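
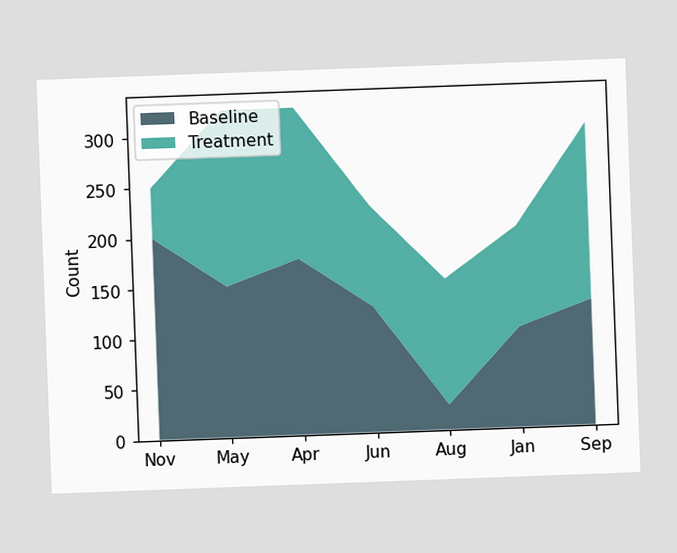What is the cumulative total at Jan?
200

The chart is tilted about 2° counter-clockwise. The stacked total at Jan reaches 200.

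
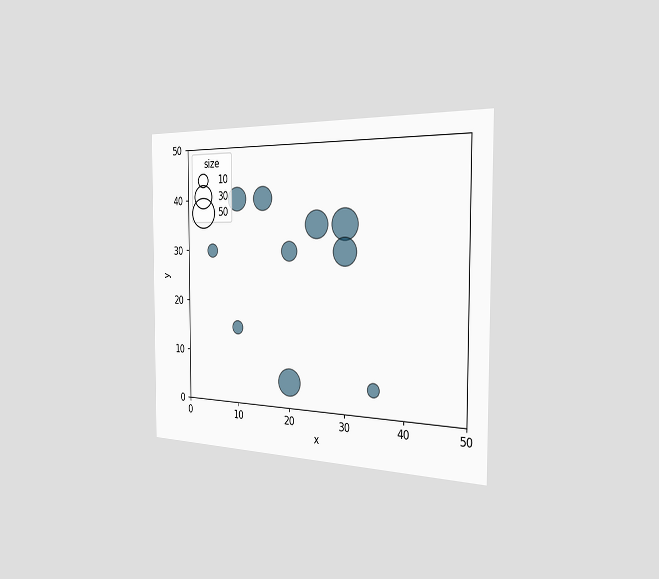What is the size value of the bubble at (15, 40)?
30

The chart is viewed slightly from the right. Matching the bubble at (15, 40) against the size legend gives 30.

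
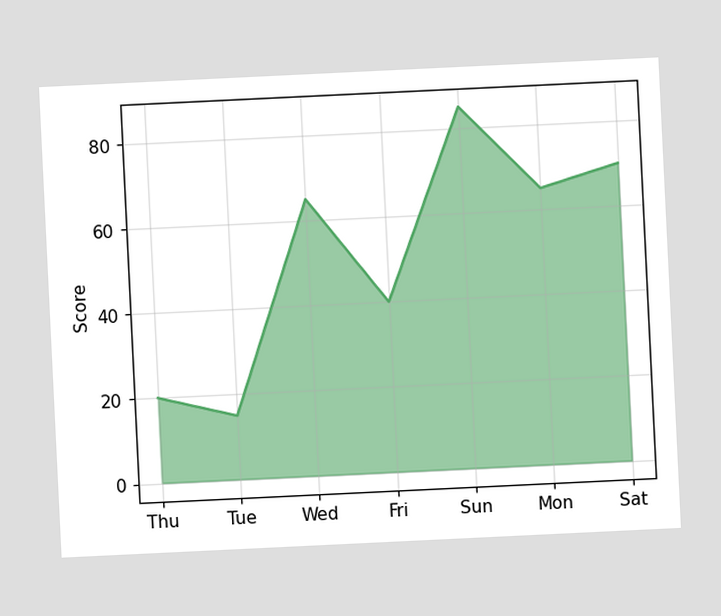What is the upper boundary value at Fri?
The chart is tilted about 3° counter-clockwise. At Fri the upper boundary is at 40.

40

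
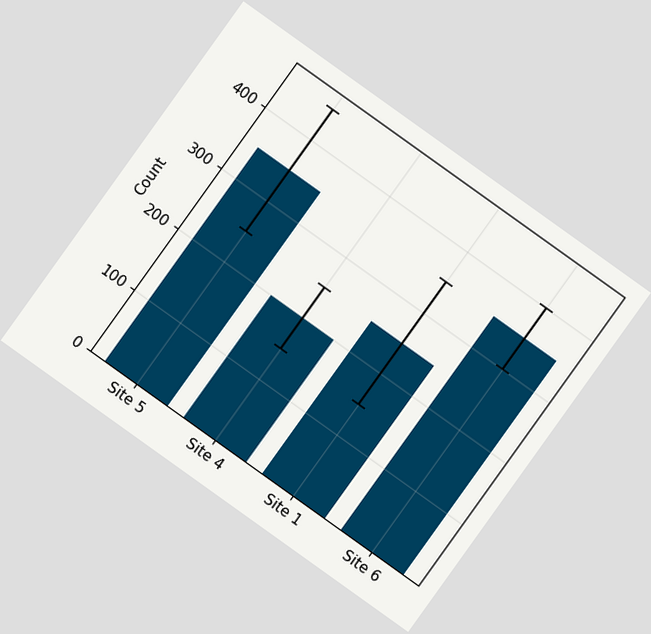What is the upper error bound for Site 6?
The chart is tilted about 36° clockwise. The Site 6 bar's upper whisker reaches 400.

400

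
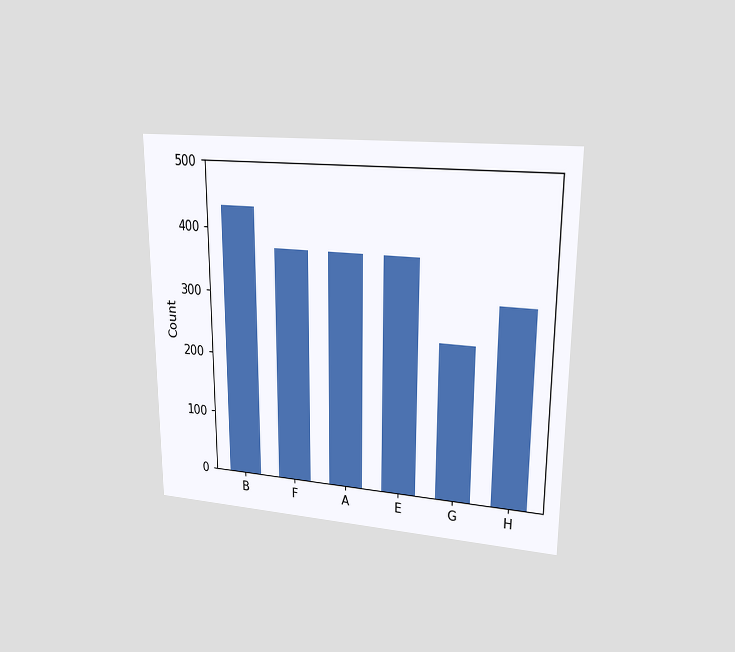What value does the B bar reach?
The chart is viewed at a slight angle. Reading along the chart's y-axis, the B bar reaches 434.

434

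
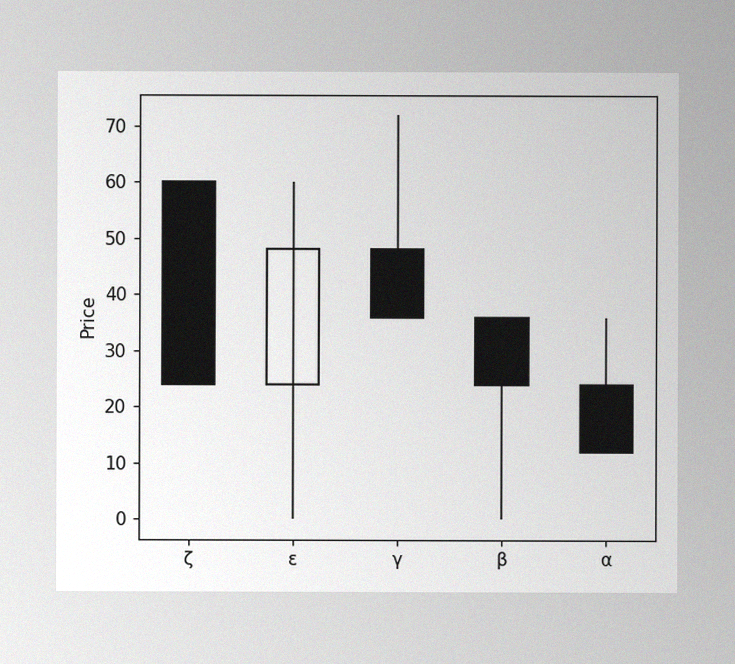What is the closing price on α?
The image has some photo noise and uneven lighting. The α candle closes at 12.

12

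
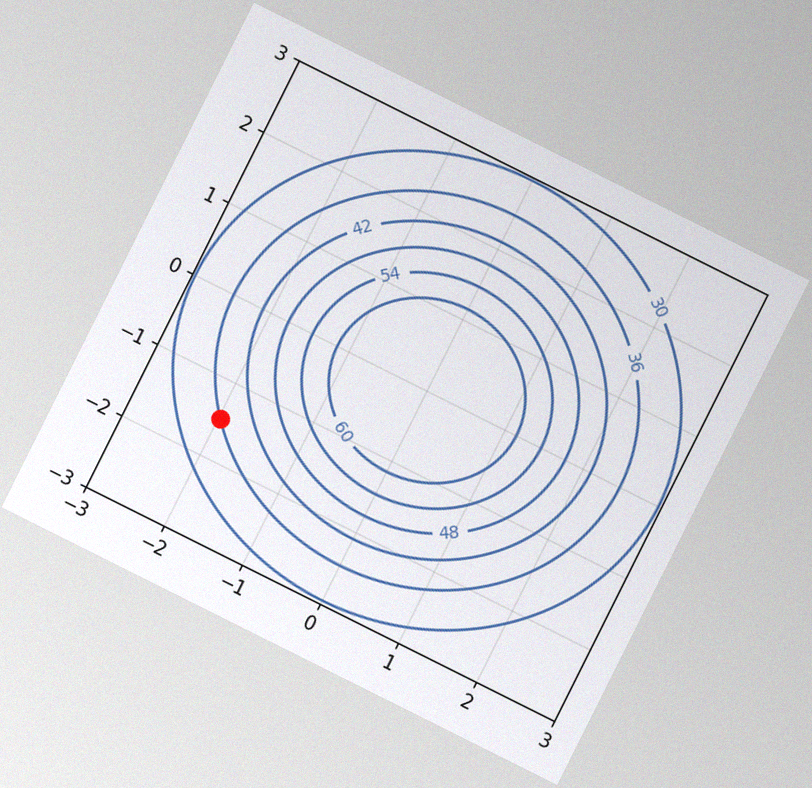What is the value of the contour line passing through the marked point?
The chart is tilted about 27° clockwise, with some photo noise. The marked point sits on the contour labelled 36.

36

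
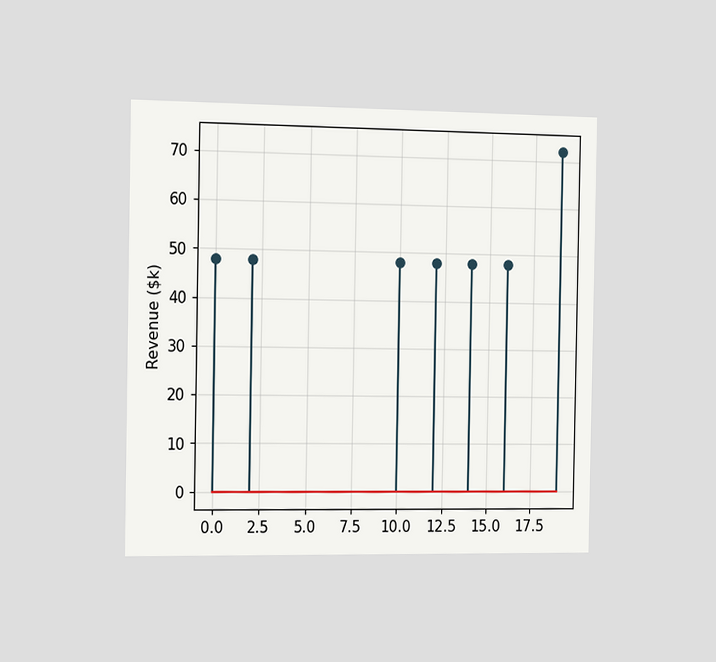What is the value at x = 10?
$48k

The chart is viewed slightly from the left. The stem at x=10 reaches $48k.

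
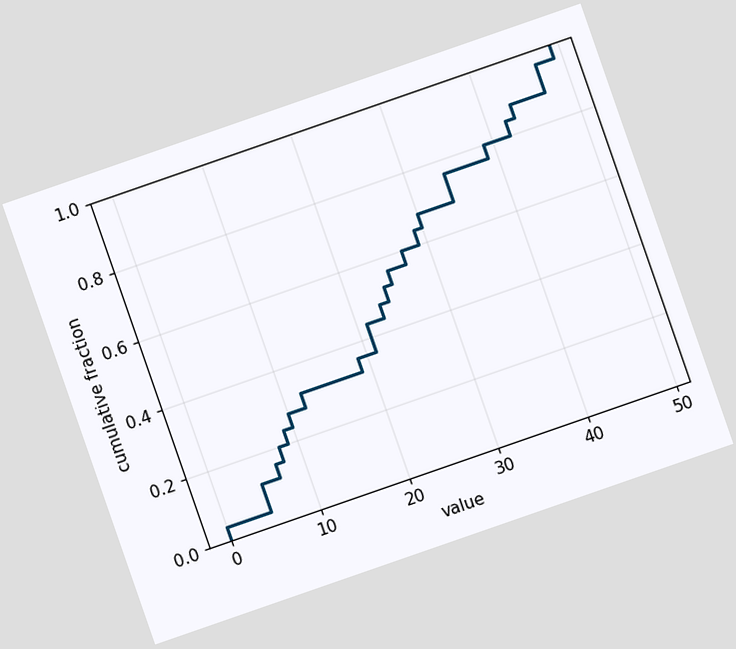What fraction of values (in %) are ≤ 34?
76%

The chart is tilted about 19° counter-clockwise. At x=34 the ECDF step is at 76%.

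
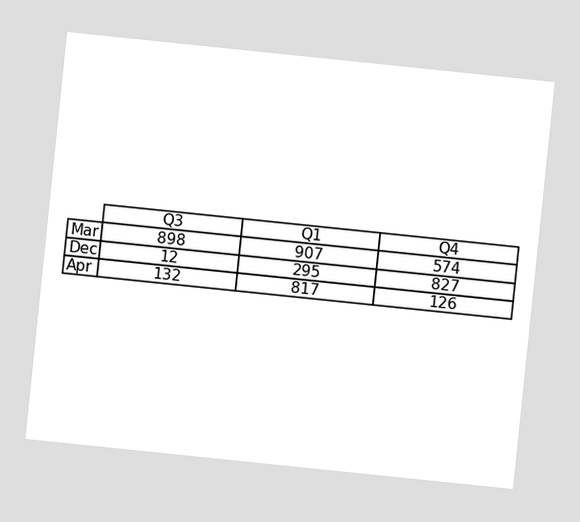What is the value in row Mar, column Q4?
574

The chart is tilted about 6° clockwise. The (Mar, Q4) cell reads 574.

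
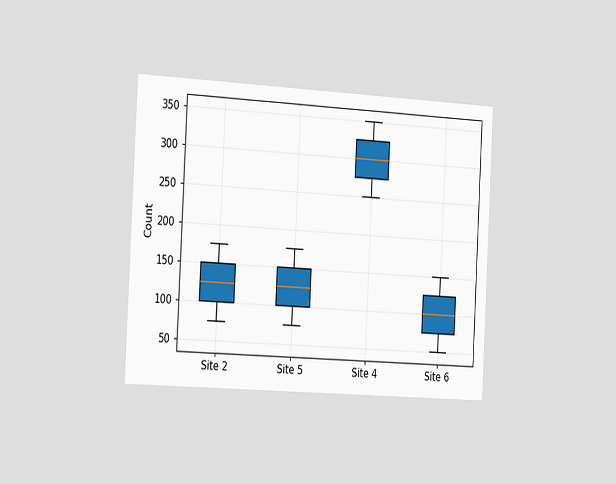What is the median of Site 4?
The chart is tilted about 3° clockwise and viewed slightly from the left. The median line in the Site 4 box sits at 300.

300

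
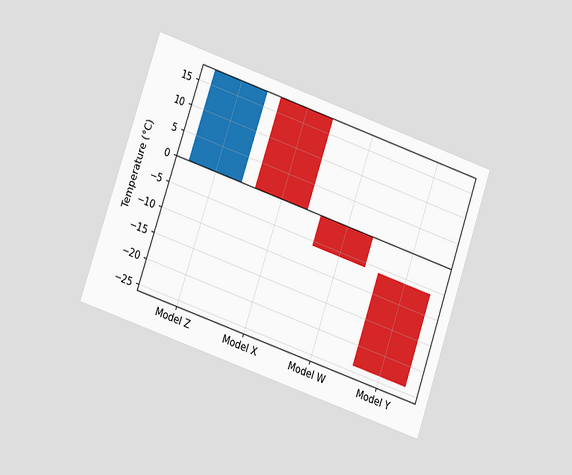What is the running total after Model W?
The chart is tilted about 19° clockwise and viewed at a slight angle. After Model W the running total reaches -6°C.

-6°C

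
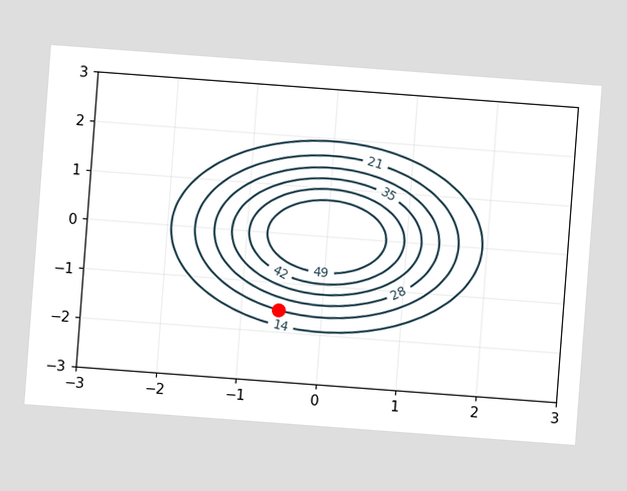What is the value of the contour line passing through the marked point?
21

The chart is tilted about 4° clockwise. The marked point sits on the contour labelled 21.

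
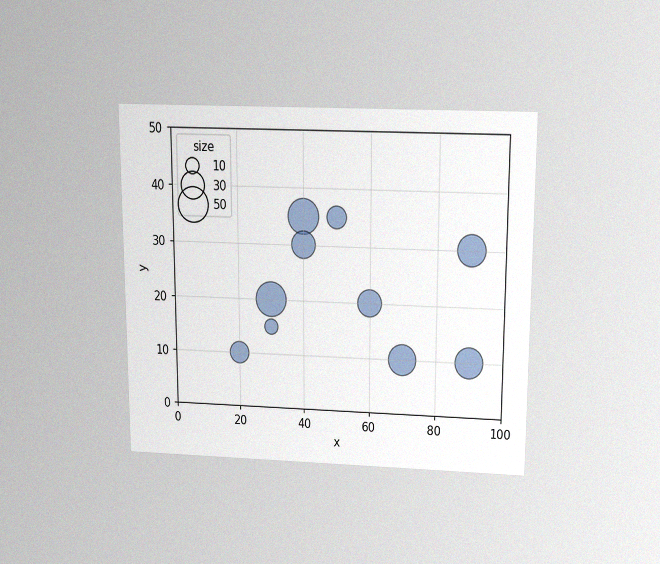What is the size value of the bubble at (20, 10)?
The chart is viewed slightly from above, with some photo noise. Matching the bubble at (20, 10) against the size legend gives 20.

20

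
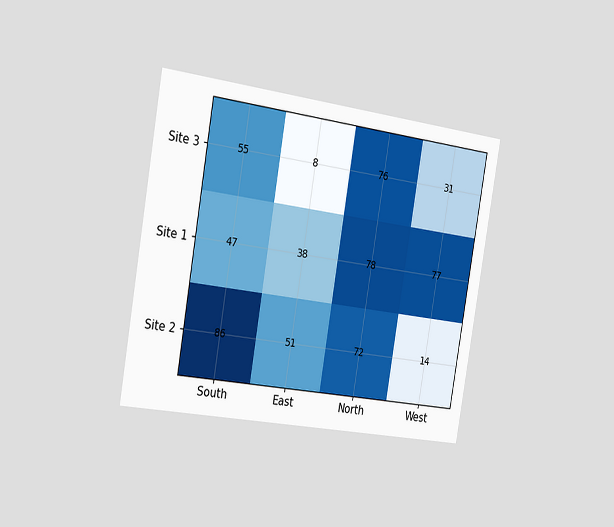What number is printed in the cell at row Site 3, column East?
8

The chart is tilted about 10° clockwise and viewed slightly from the left. The (Site 3, East) cell reads 8.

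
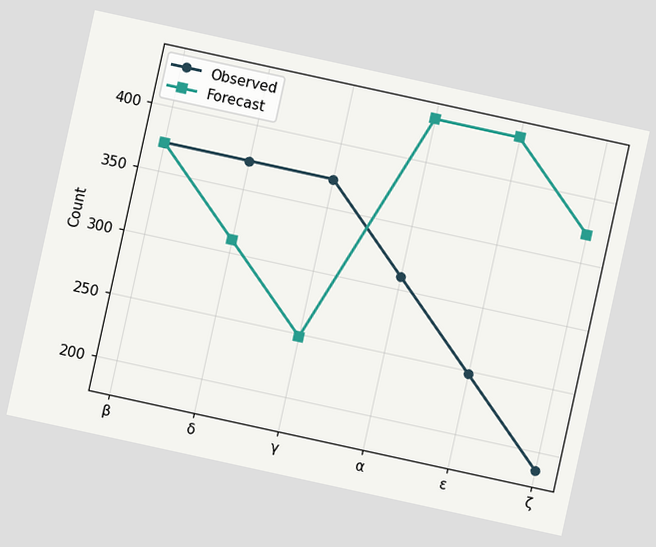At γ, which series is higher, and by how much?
Observed, by 124

The chart is tilted about 12° clockwise. At γ, Observed sits above the other line by 124.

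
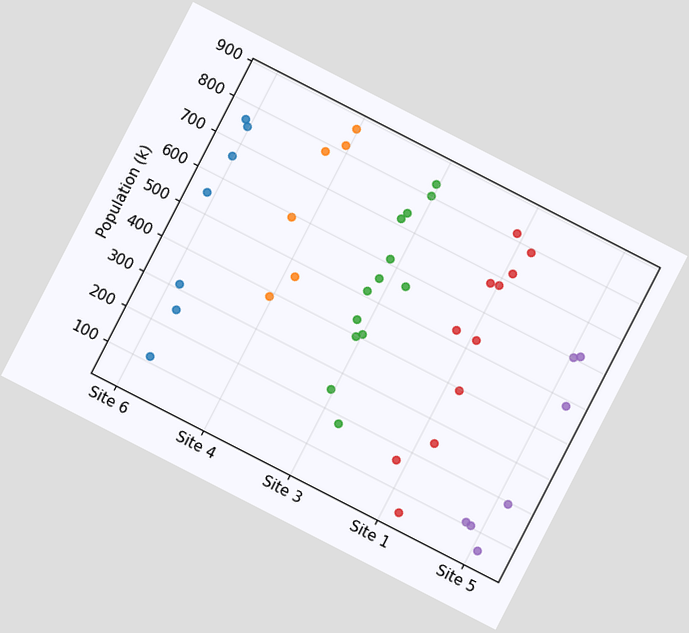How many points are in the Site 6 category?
The chart is tilted about 27° clockwise. Counting the markers in the Site 6 column gives 7.

7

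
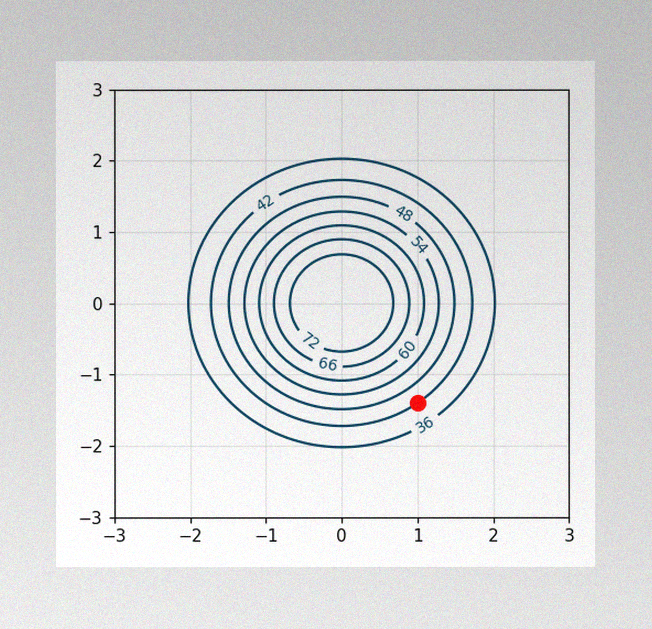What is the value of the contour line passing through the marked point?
42

The image has some photo noise and uneven lighting. The marked point sits on the contour labelled 42.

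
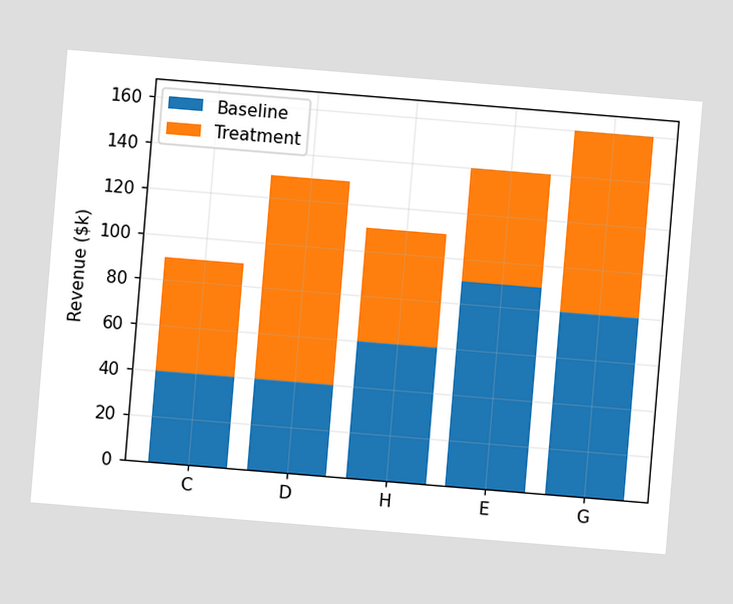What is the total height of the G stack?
$160k

The chart is tilted about 5° clockwise. The G stack's top reaches $160k on the y-axis.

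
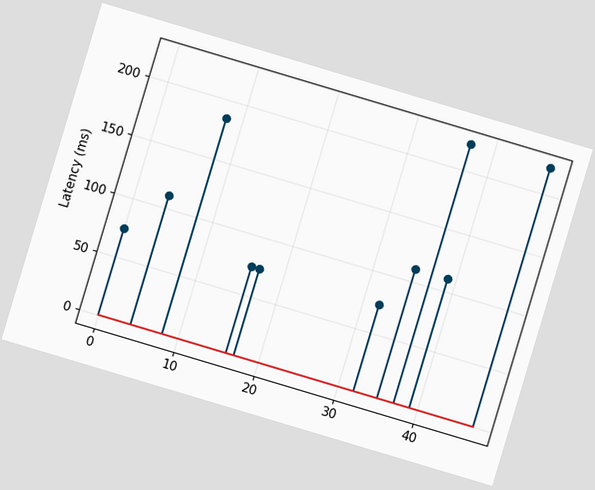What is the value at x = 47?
The chart is tilted about 17° clockwise. The stem at x=47 reaches 222ms.

222ms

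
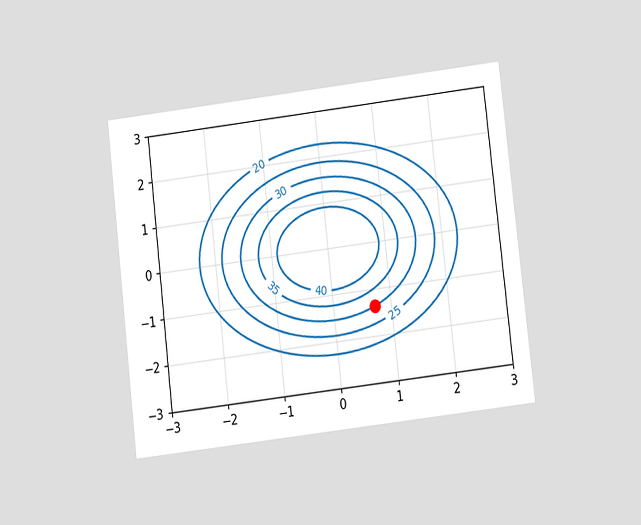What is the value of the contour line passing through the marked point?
The chart is tilted about 7° counter-clockwise and viewed at a slight angle. The marked point sits on the contour labelled 30.

30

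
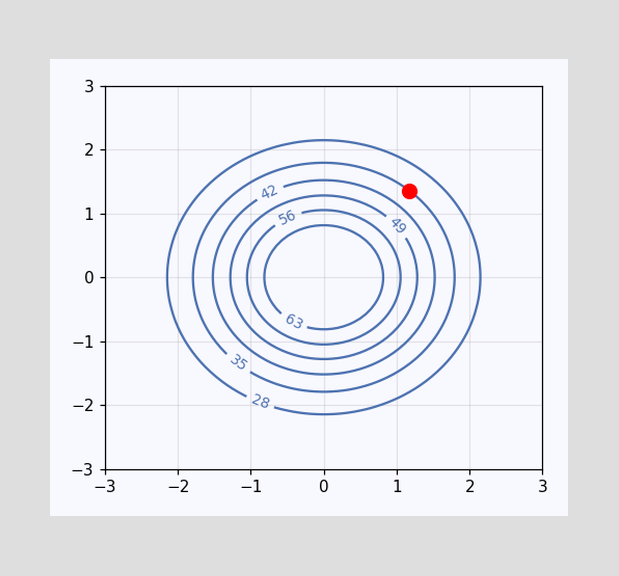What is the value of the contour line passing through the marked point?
35

The marked point sits on the contour labelled 35.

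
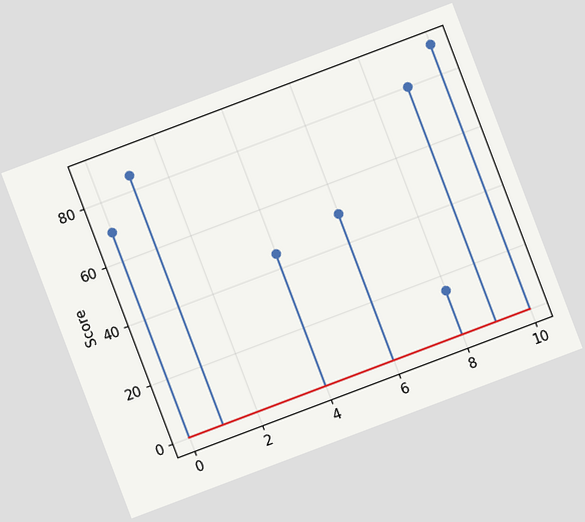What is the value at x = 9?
80

The chart is tilted about 21° counter-clockwise. The stem at x=9 reaches 80.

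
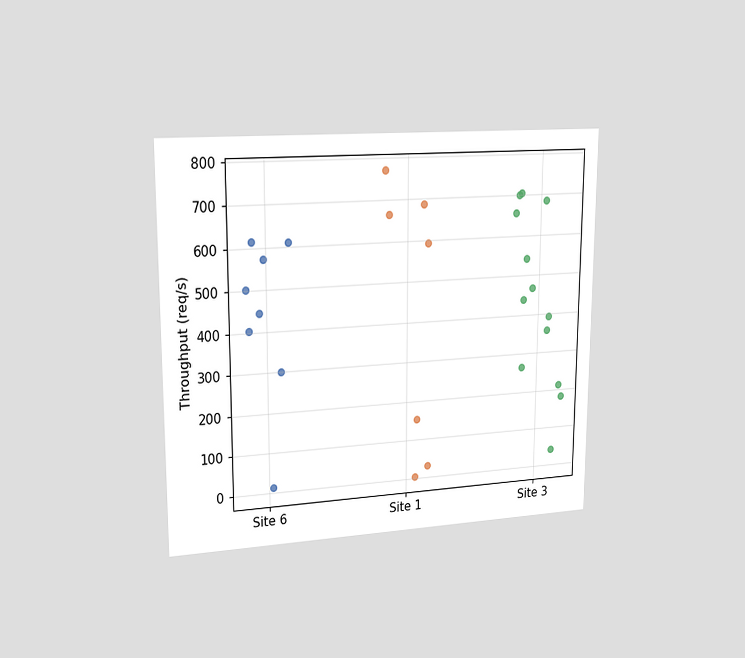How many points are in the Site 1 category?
The chart is viewed slightly from the left. Counting the markers in the Site 1 column gives 7.

7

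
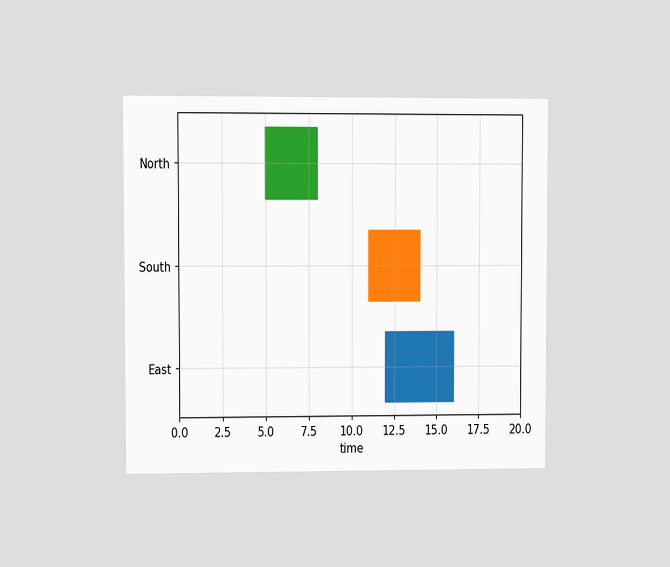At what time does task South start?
The chart is viewed at a slight angle. The South bar begins at t=11.

11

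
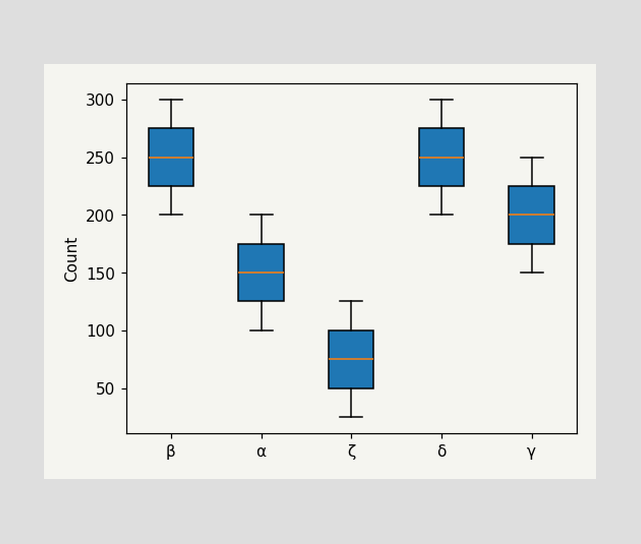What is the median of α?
150

The median line in the α box sits at 150.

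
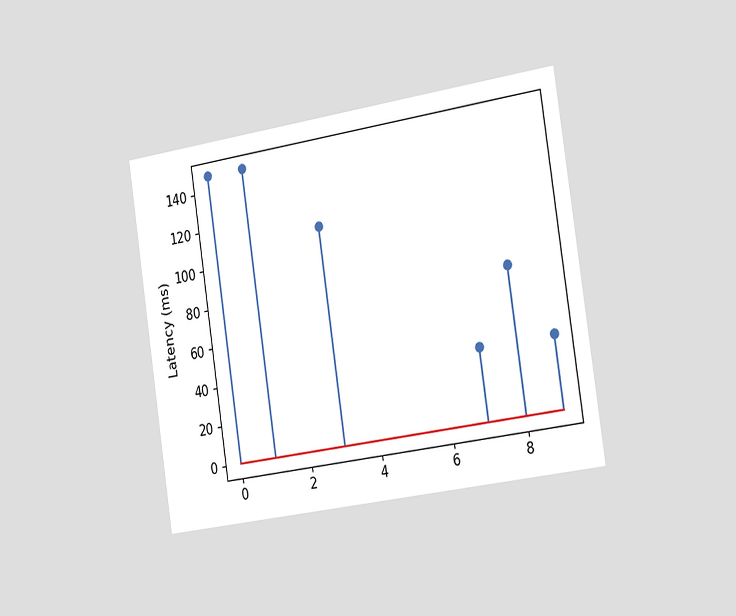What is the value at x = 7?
37ms

The chart is tilted about 9° counter-clockwise and viewed slightly from the right. The stem at x=7 reaches 37ms.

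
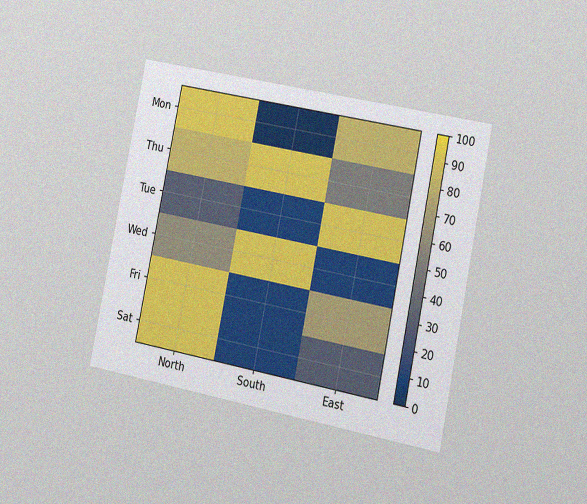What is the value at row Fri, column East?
70

The chart is tilted about 12° clockwise and viewed slightly from the right, with some photo noise. Matching cell (Fri, East) against the colorbar gives 70.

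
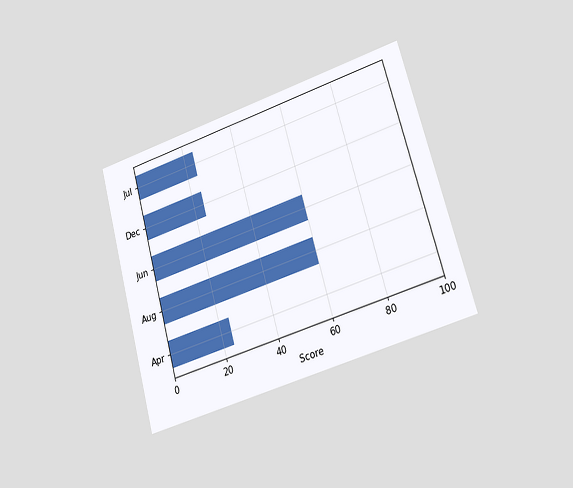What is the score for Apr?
The chart is tilted about 16° counter-clockwise and viewed slightly from the right. Reading along the chart's x-axis, the Apr bar reaches 24.

24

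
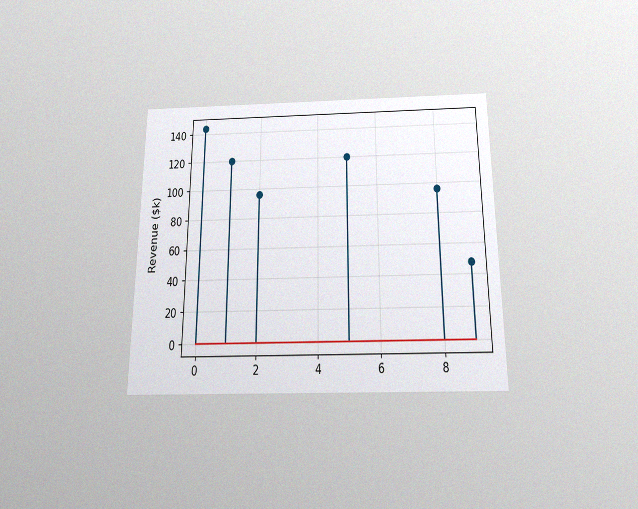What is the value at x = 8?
$96k

The chart is viewed slightly from below, with some photo noise. The stem at x=8 reaches $96k.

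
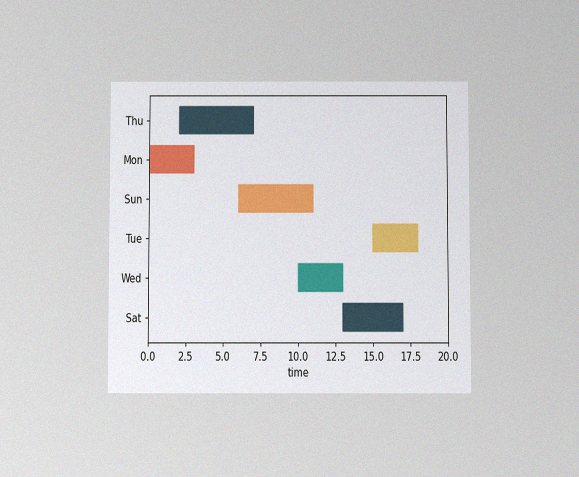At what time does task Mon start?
The chart is viewed slightly from below, with some photo noise. The Mon bar begins at t=0.

0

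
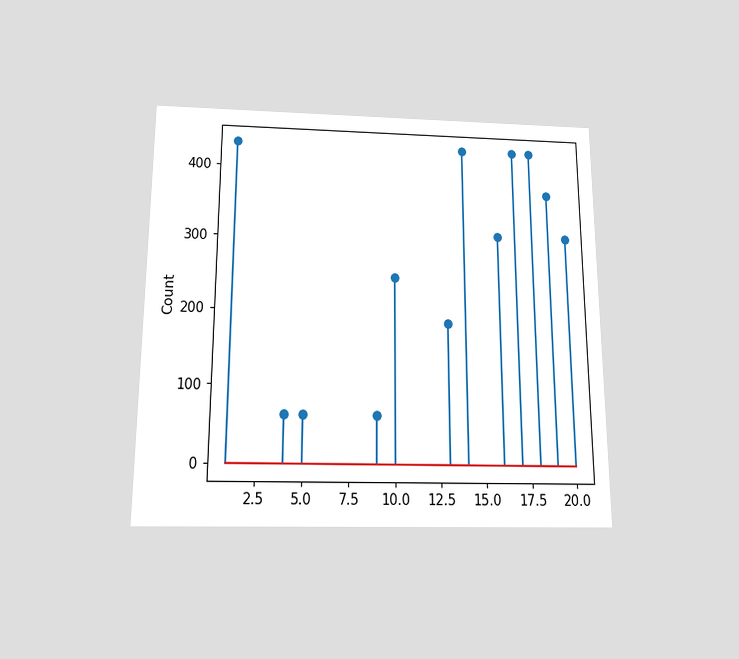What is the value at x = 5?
62

The chart is viewed slightly from below. The stem at x=5 reaches 62.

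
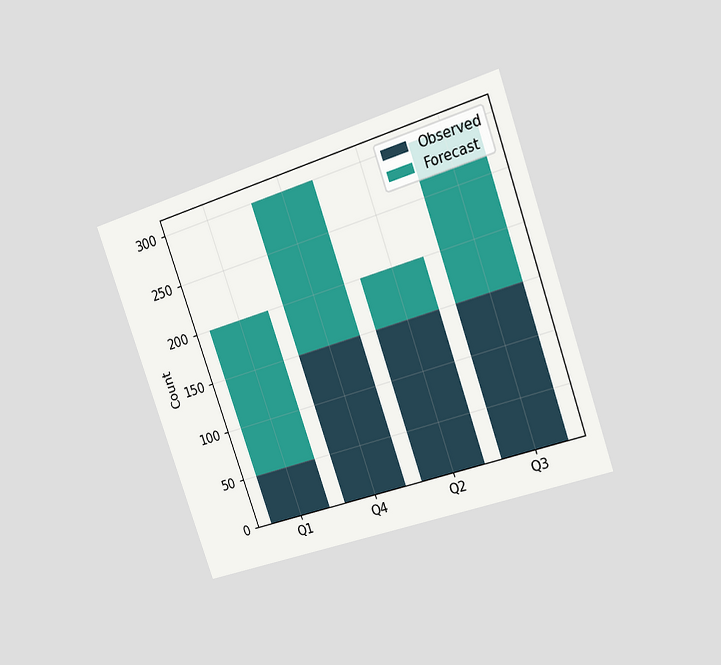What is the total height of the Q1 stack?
200

The chart is tilted about 19° counter-clockwise and viewed slightly from the right. The Q1 stack's top reaches 200 on the y-axis.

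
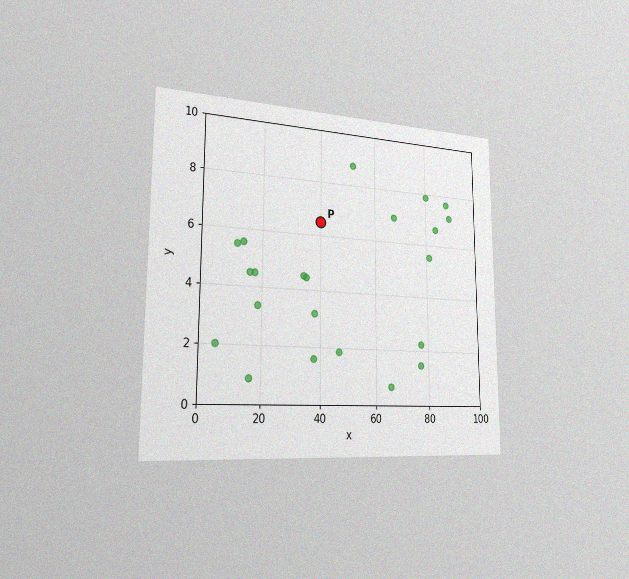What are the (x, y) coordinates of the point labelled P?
The chart is viewed slightly from the left, with some photo noise. Following the gridlines from P to each axis, P sits at (40, 6.5).

(40, 6.5)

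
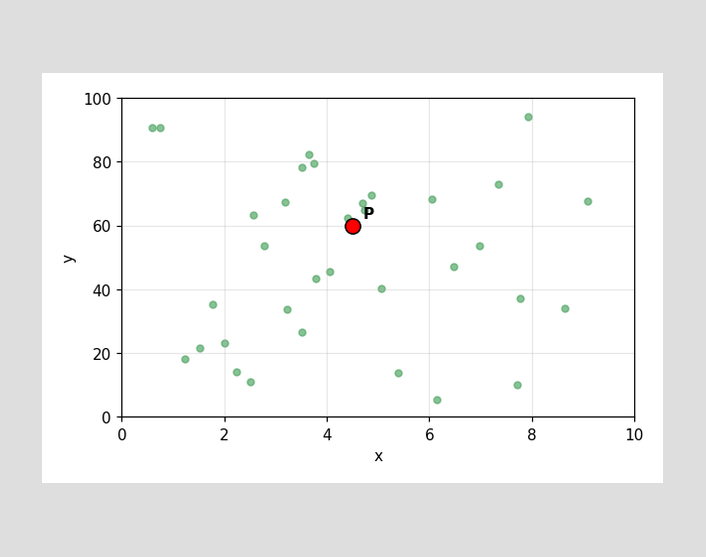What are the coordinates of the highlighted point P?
Following the gridlines from P to each axis, P sits at (4.5, 60).

(4.5, 60)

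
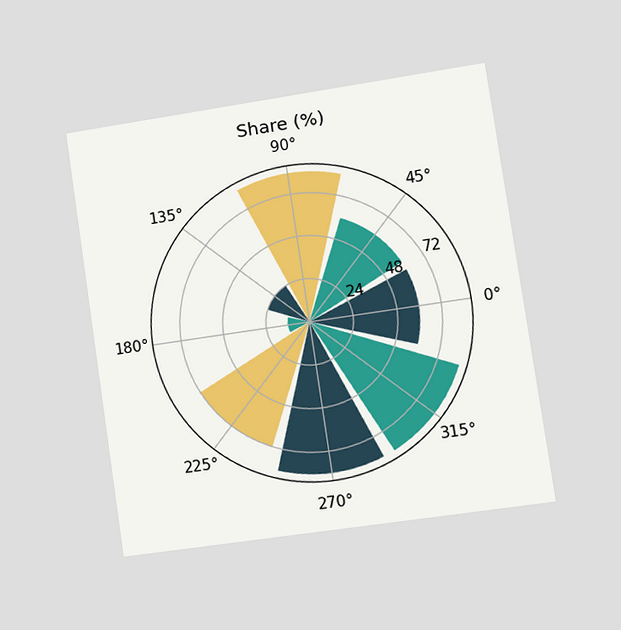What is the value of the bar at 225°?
72%

The chart is tilted about 8° counter-clockwise and viewed at a slight angle. The bar at 225° reaches 72% on the radial axis.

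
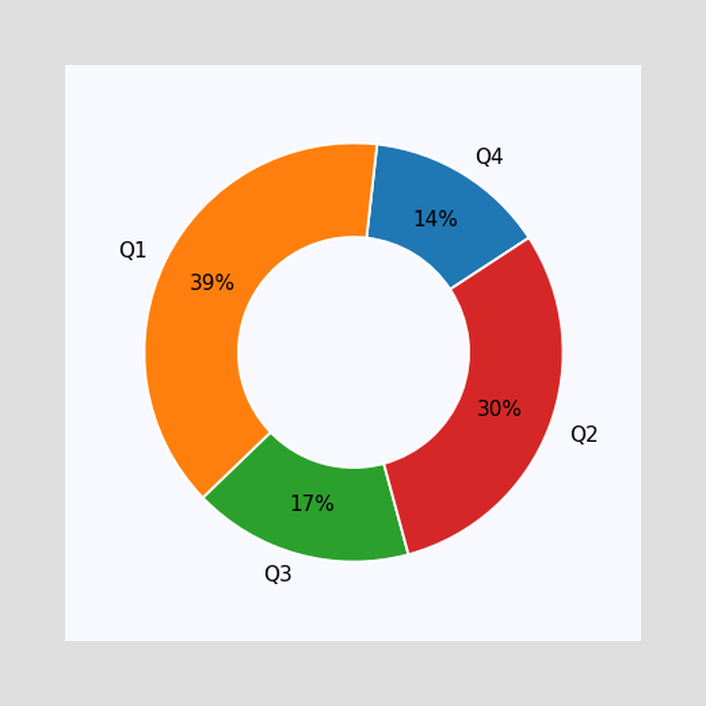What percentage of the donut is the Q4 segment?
14%

The Q4 segment takes up 14% of the ring.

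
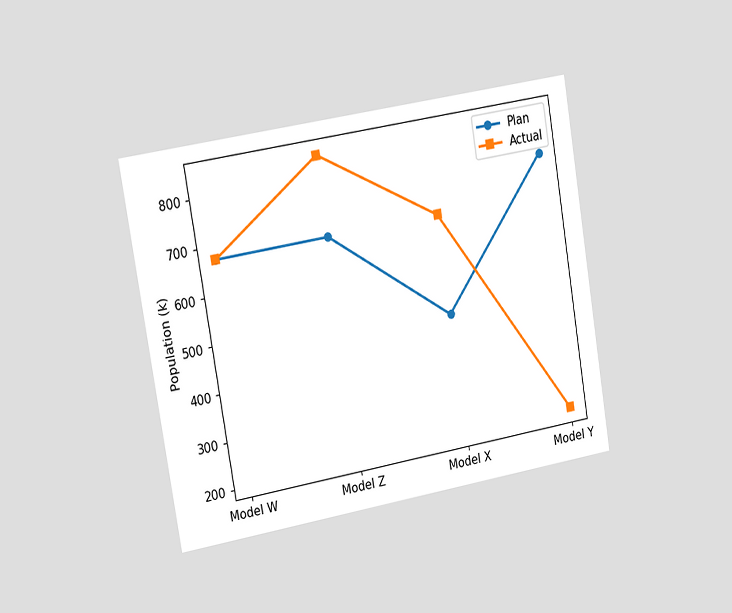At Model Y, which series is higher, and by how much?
Plan, by 546k

The chart is tilted about 10° counter-clockwise and viewed slightly from the left. At Model Y, Plan sits above the other line by 546k.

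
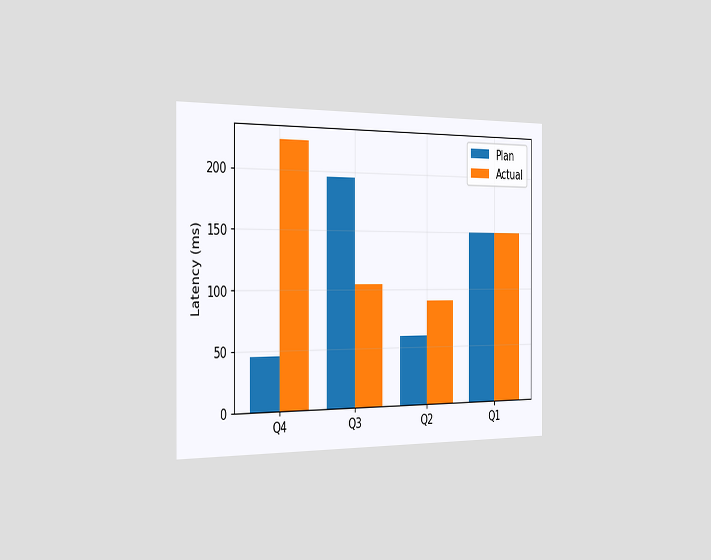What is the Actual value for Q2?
The chart is viewed slightly from the left. The Actual bar at Q2 reaches 90ms on the y-axis.

90ms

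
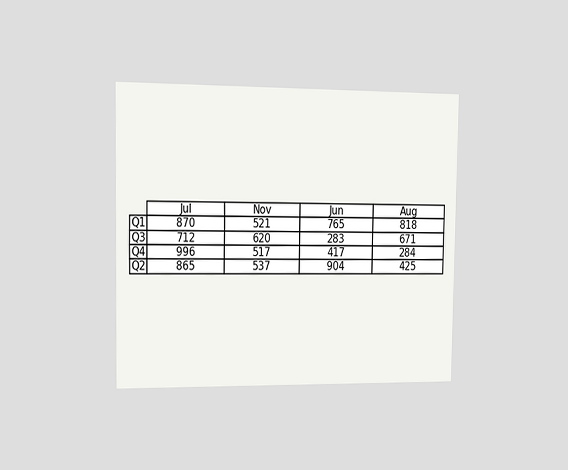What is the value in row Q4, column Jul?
996

The chart is viewed slightly from the left. The (Q4, Jul) cell reads 996.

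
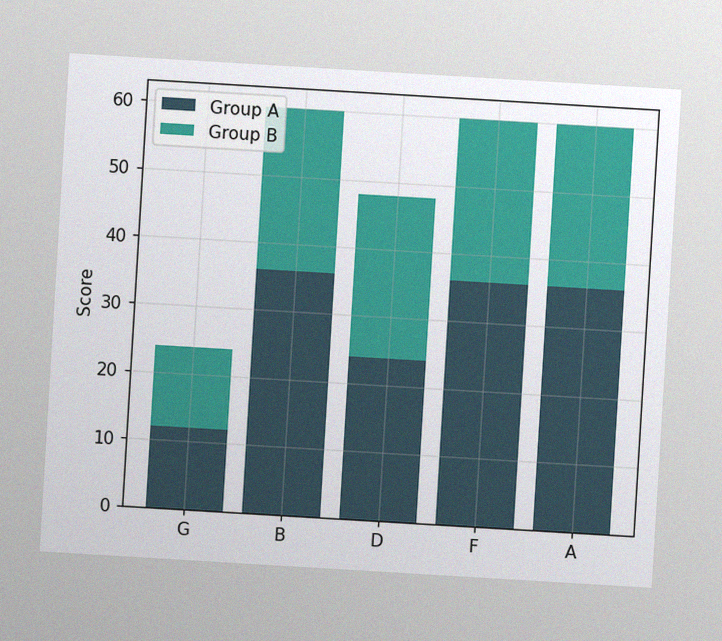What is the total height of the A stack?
The chart is tilted about 3° clockwise, with some photo noise. The A stack's top reaches 60 on the y-axis.

60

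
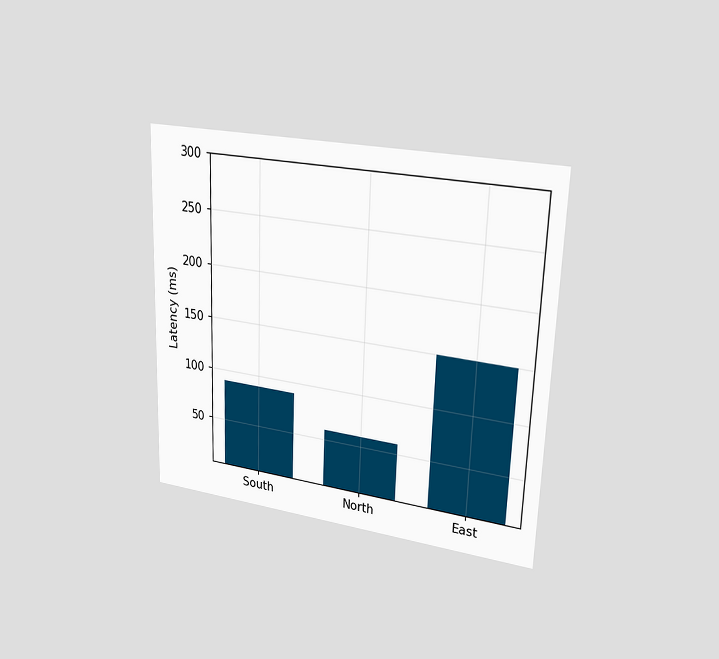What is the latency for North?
60ms

The chart is viewed slightly from the right. Reading along the chart's y-axis, the North bar reaches 60ms.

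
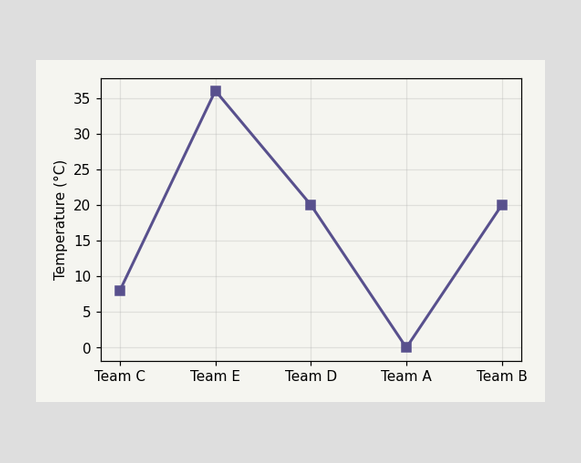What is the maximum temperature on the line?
The highest point is at Team E, and reading across to the y-axis gives 36°C.

36°C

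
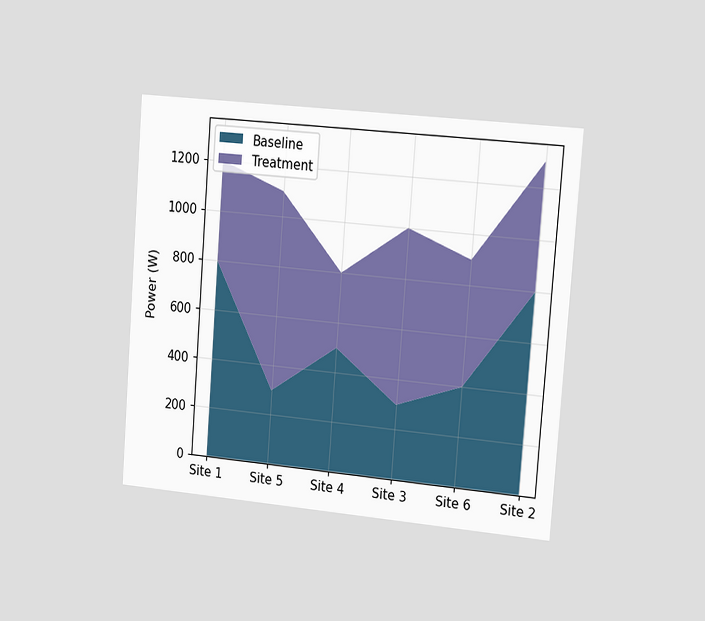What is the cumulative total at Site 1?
1200W

The chart is tilted about 4° clockwise and viewed slightly from the right. The stacked total at Site 1 reaches 1200W.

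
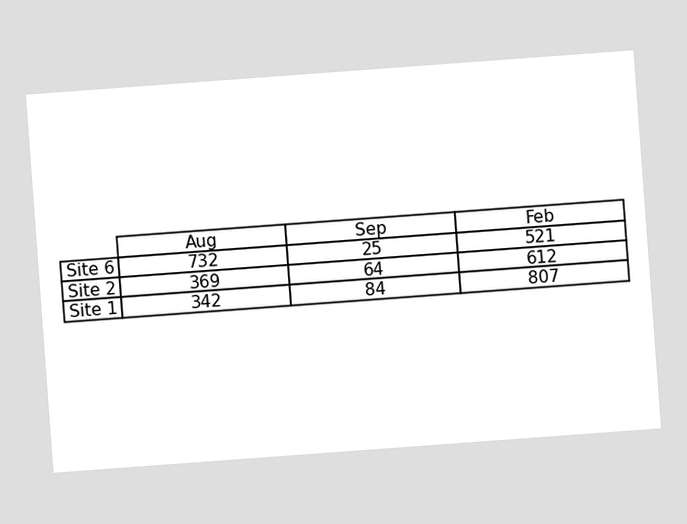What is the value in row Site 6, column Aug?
732

The chart is tilted about 4° counter-clockwise. The (Site 6, Aug) cell reads 732.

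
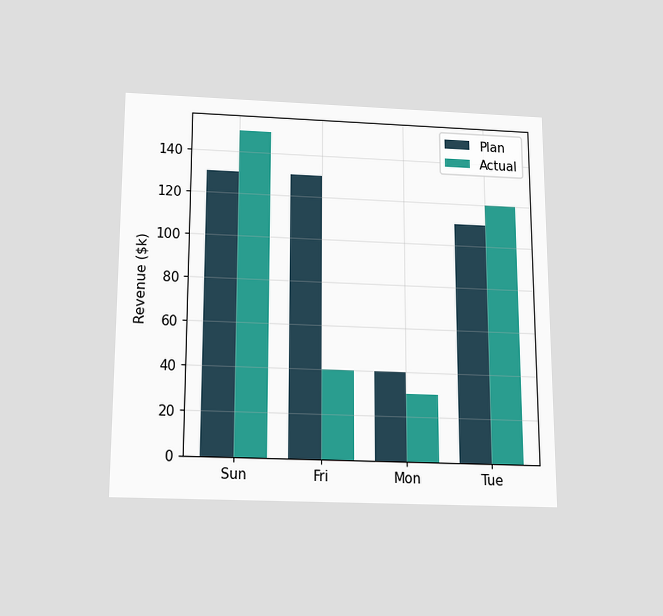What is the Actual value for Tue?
$120k

The chart is viewed slightly from below. The Actual bar at Tue reaches $120k on the y-axis.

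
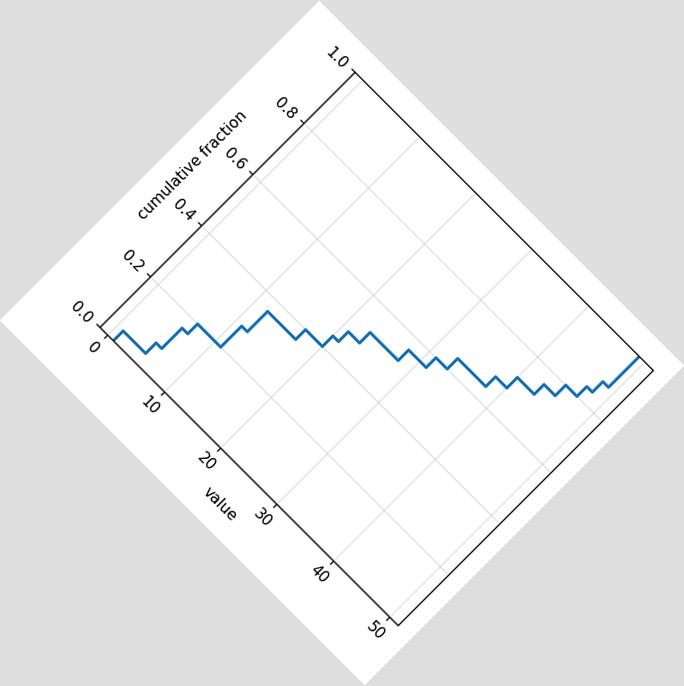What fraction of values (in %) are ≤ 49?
The chart is tilted about 45° clockwise. At x=49 the ECDF step is at 100%.

100%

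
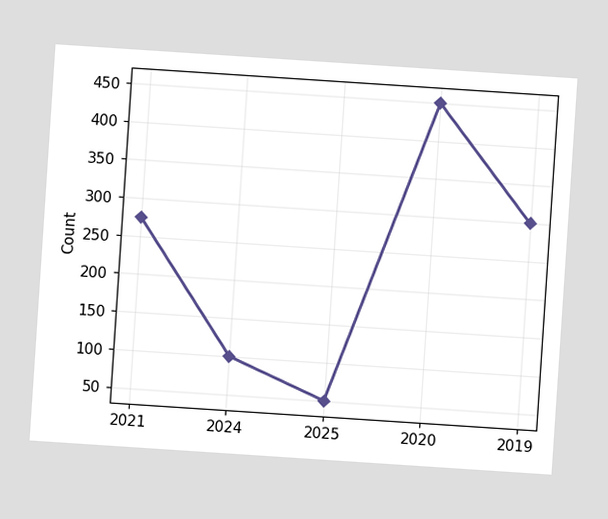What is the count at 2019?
300

The chart is tilted about 4° clockwise. At 2019, the line is at 300.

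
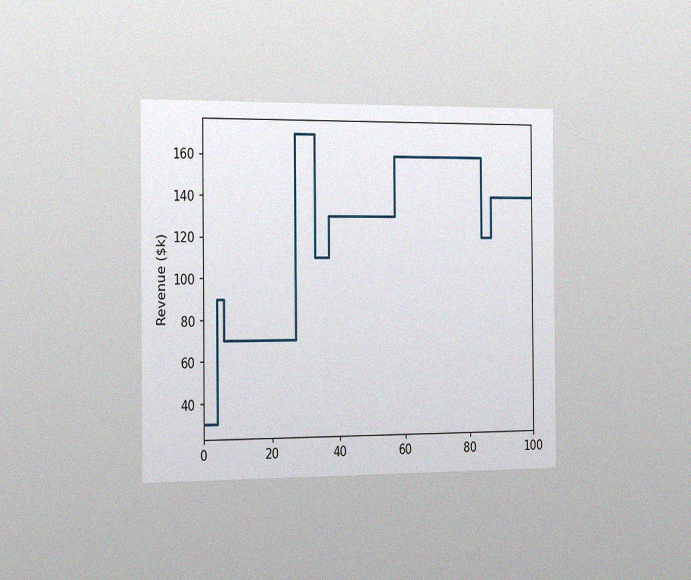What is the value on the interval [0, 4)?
$30k

The chart is viewed slightly from the left, with some photo noise. On [0, 4) the step sits at $30k.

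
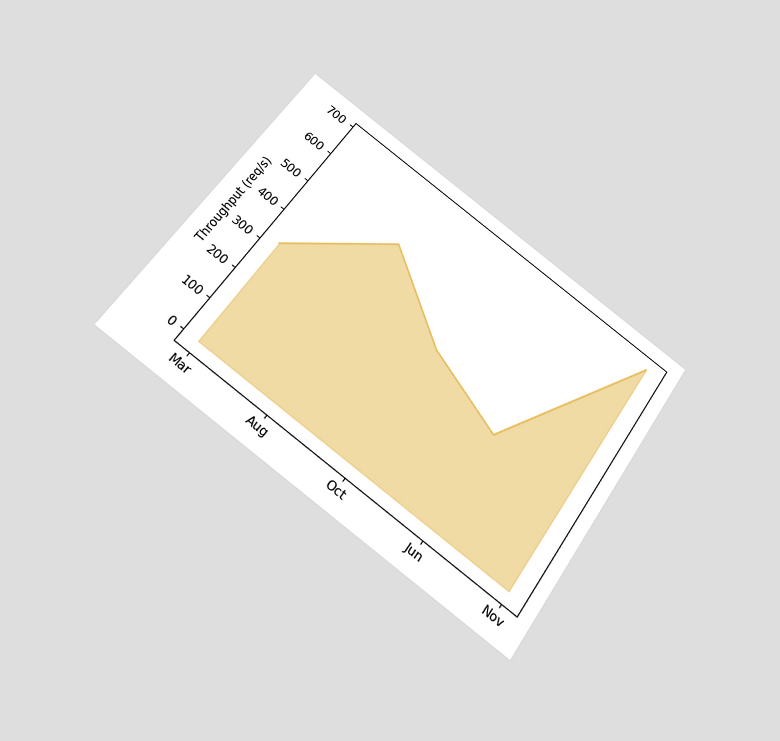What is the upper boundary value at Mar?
320req/s

The chart is tilted about 35° clockwise and viewed slightly from below. At Mar the upper boundary is at 320req/s.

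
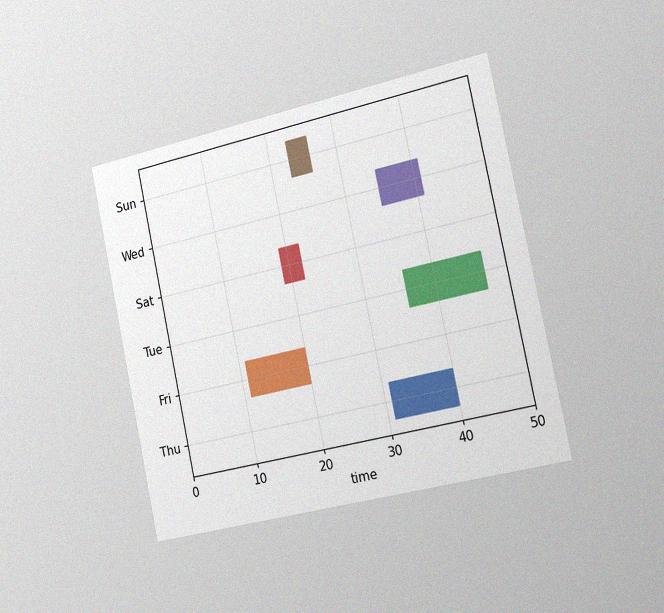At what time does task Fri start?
The chart is tilted about 12° counter-clockwise and viewed slightly from the right, with some photo noise. The Fri bar begins at t=11.

11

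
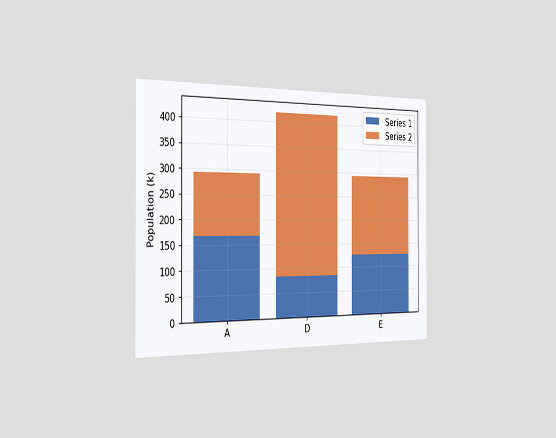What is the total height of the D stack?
420k

The chart is viewed slightly from the left. The D stack's top reaches 420k on the y-axis.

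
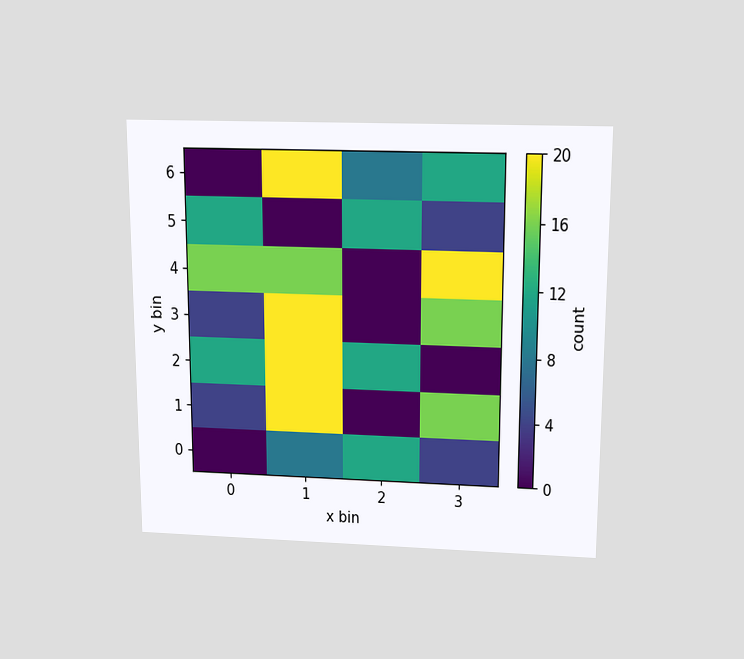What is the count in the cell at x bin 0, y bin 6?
0

The chart is viewed slightly from above. Matching the cell (0, 6) against the colorbar gives 0.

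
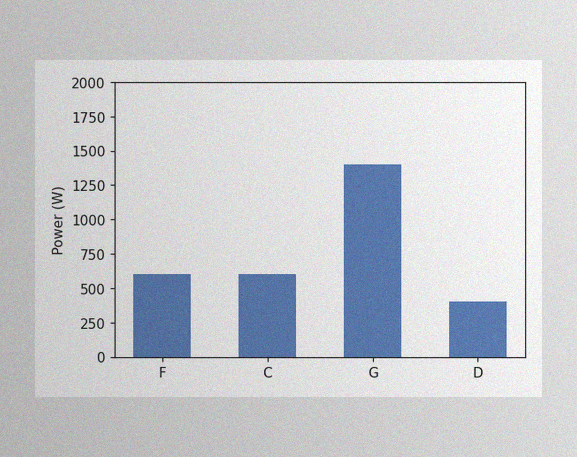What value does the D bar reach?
The image has some photo noise and uneven lighting. Reading along the chart's y-axis, the D bar reaches 400W.

400W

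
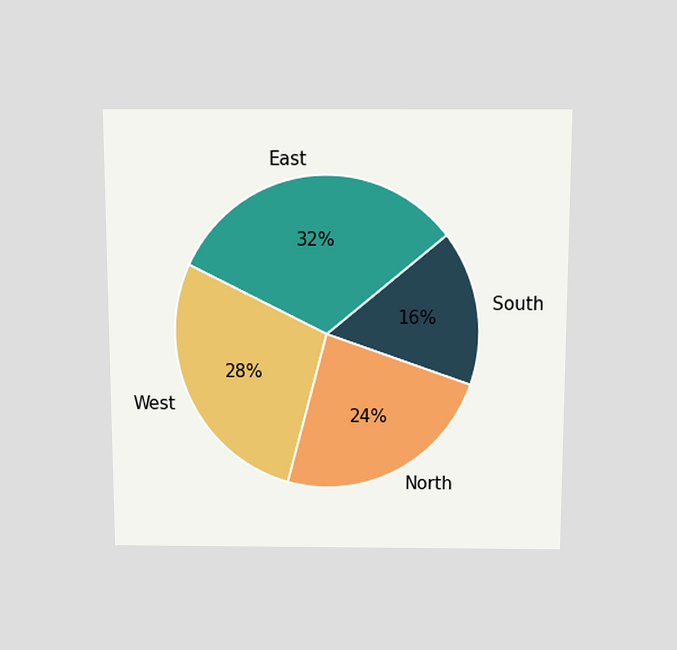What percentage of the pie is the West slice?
The chart is viewed slightly from above. The West slice takes up 28% of the pie.

28%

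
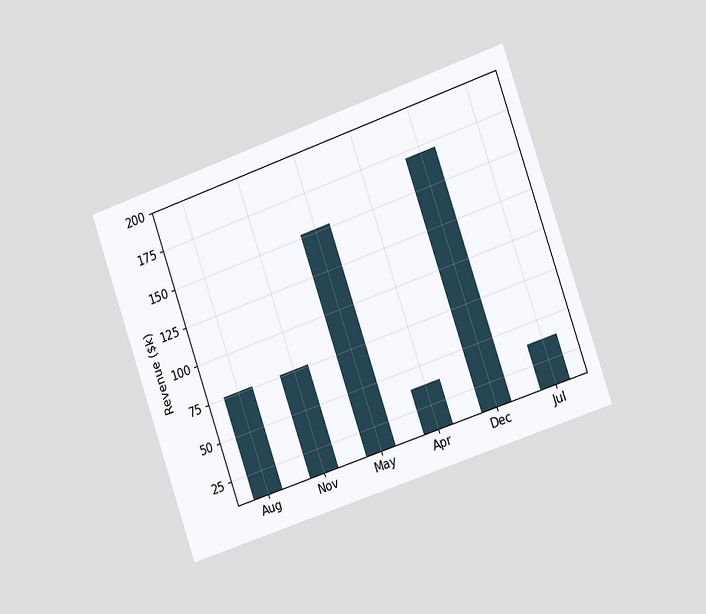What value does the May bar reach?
The chart is tilted about 19° counter-clockwise and viewed slightly from the right. Reading along the chart's y-axis, the May bar reaches $152k.

$152k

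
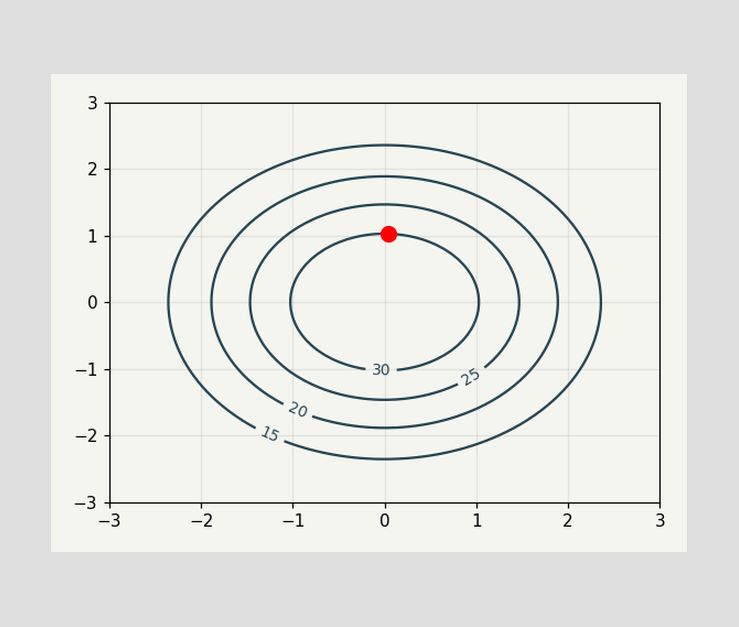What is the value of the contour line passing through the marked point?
30

The marked point sits on the contour labelled 30.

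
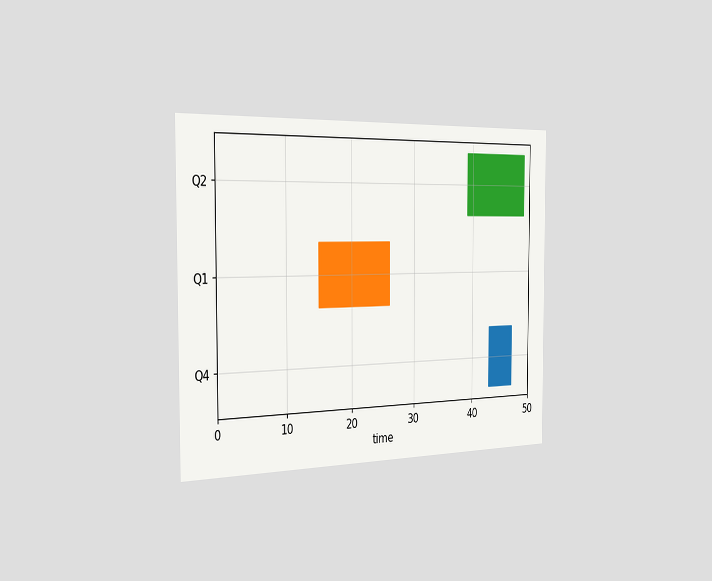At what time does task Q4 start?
43

The chart is viewed slightly from the left. The Q4 bar begins at t=43.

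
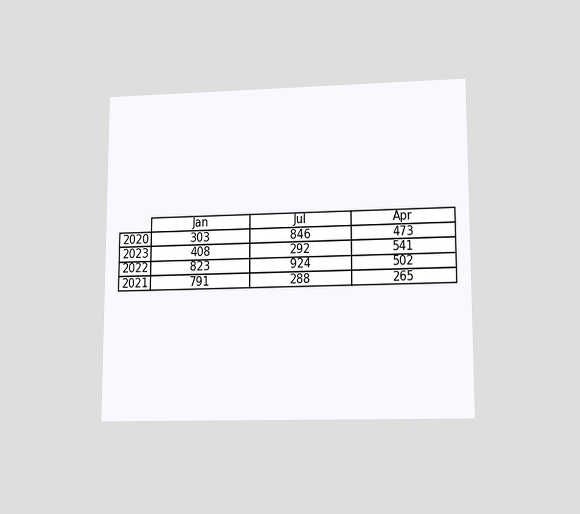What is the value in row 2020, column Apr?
473

The chart is viewed at a slight angle. The (2020, Apr) cell reads 473.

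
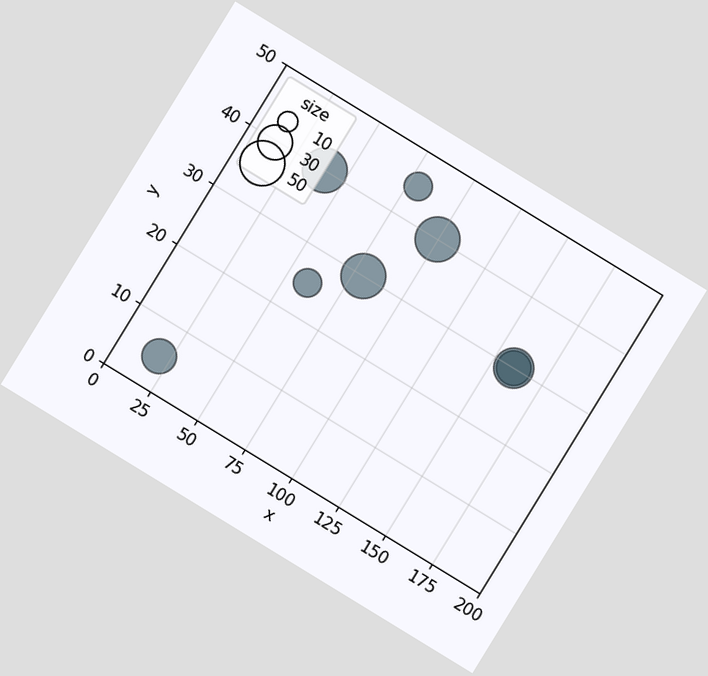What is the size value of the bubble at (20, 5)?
30

The chart is tilted about 31° clockwise. Matching the bubble at (20, 5) against the size legend gives 30.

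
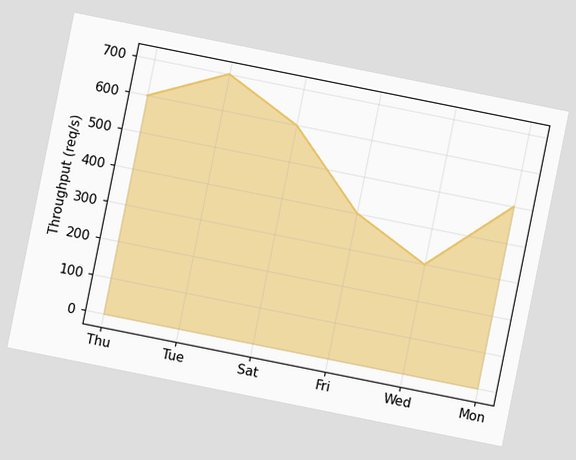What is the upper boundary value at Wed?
300req/s

The chart is tilted about 11° clockwise. At Wed the upper boundary is at 300req/s.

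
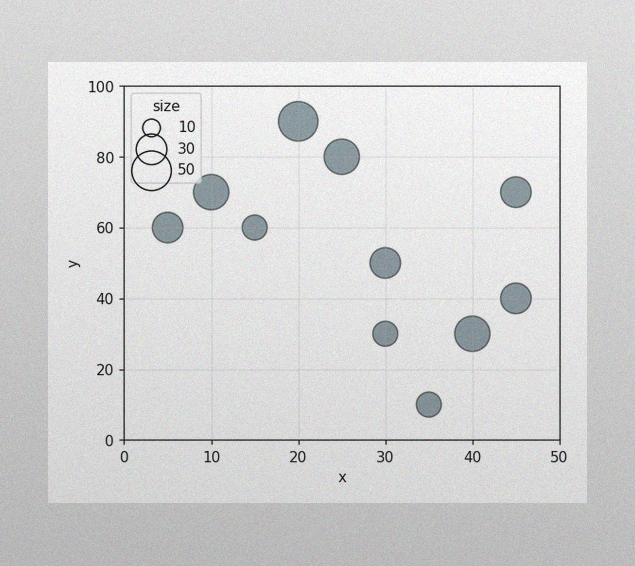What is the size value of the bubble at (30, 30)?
20

The image has some photo noise and uneven lighting. Matching the bubble at (30, 30) against the size legend gives 20.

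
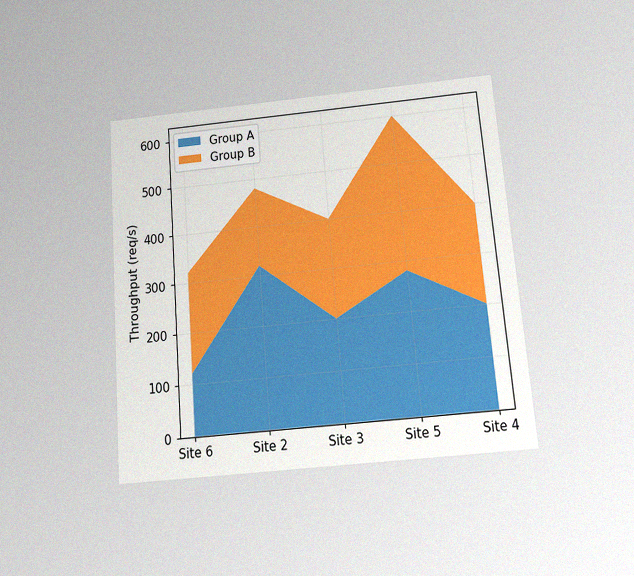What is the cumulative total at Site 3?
400req/s

The chart is tilted about 5° counter-clockwise and viewed slightly from below, with some photo noise. The stacked total at Site 3 reaches 400req/s.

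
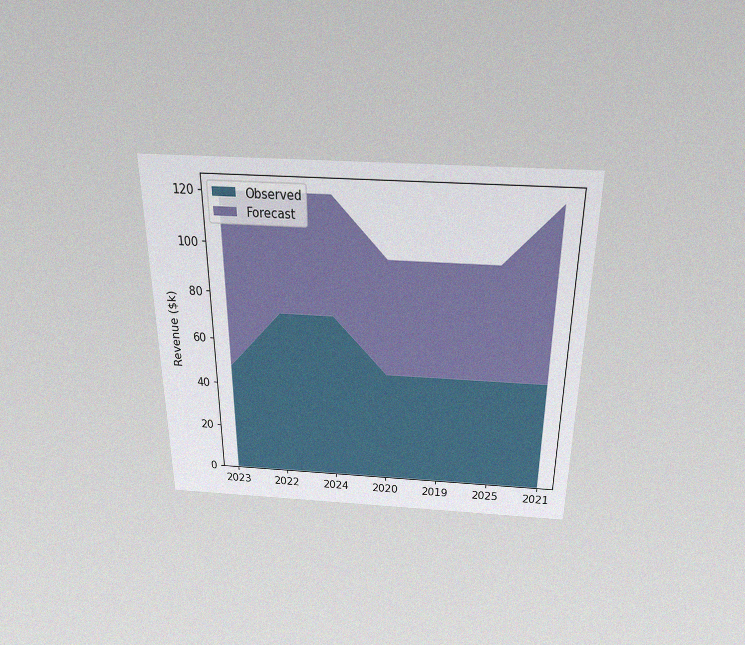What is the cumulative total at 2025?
$96k

The chart is viewed slightly from above, with some photo noise. The stacked total at 2025 reaches $96k.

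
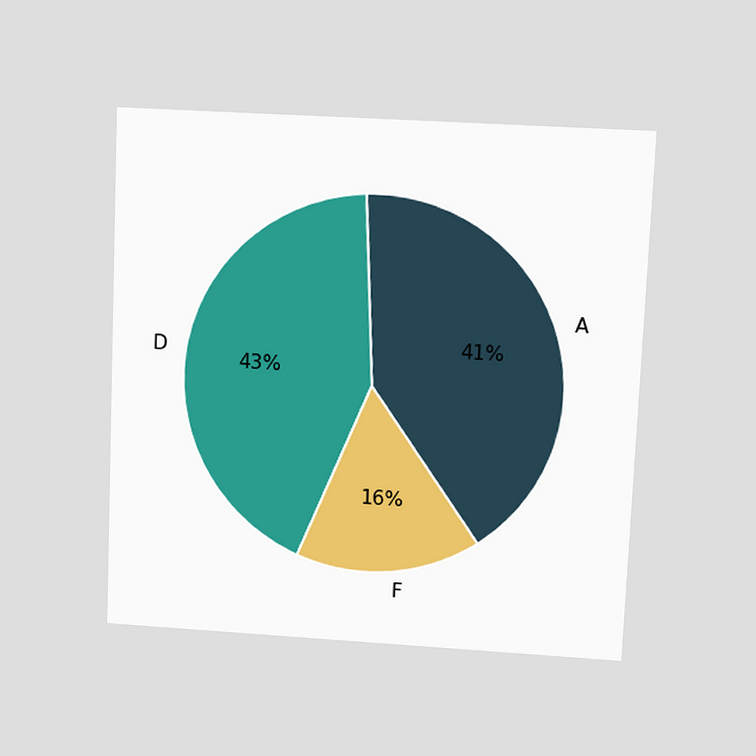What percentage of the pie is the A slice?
41%

The chart is tilted about 2° clockwise and viewed slightly from above. The A slice takes up 41% of the pie.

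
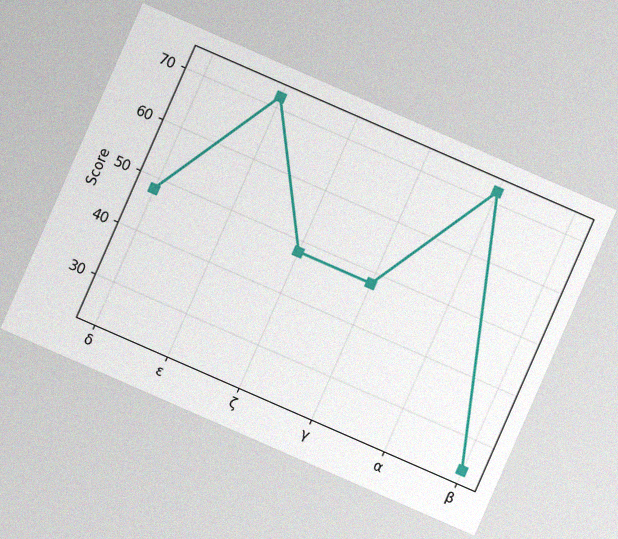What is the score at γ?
The chart is tilted about 24° clockwise, with some photo noise. At γ, the line is at 48.

48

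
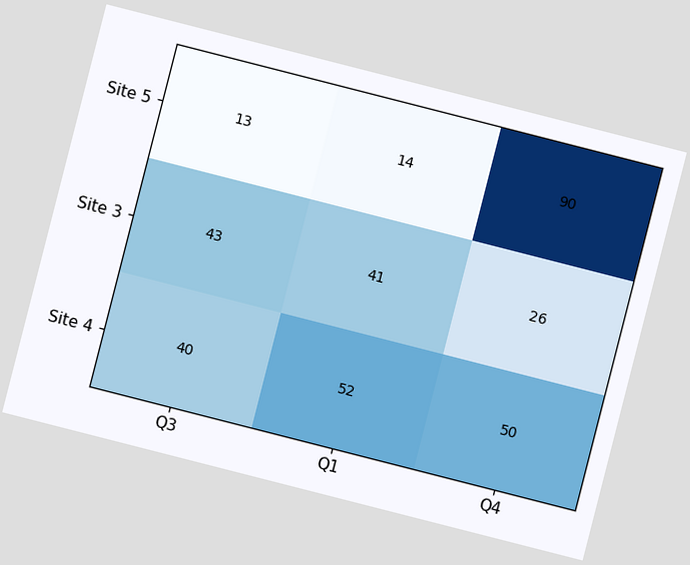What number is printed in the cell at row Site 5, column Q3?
The chart is tilted about 14° clockwise. The (Site 5, Q3) cell reads 13.

13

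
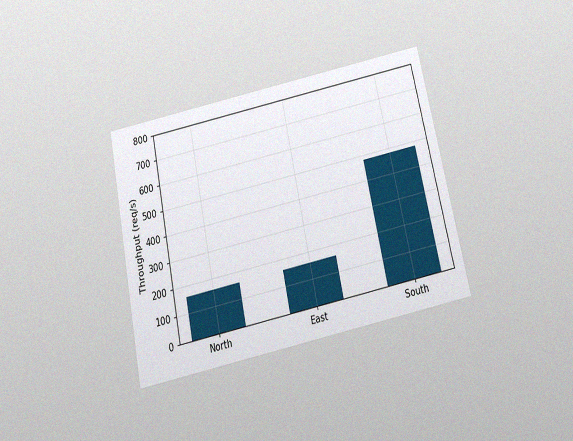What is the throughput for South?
The chart is tilted about 12° counter-clockwise and viewed slightly from below, with some photo noise. Reading along the chart's y-axis, the South bar reaches 480req/s.

480req/s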